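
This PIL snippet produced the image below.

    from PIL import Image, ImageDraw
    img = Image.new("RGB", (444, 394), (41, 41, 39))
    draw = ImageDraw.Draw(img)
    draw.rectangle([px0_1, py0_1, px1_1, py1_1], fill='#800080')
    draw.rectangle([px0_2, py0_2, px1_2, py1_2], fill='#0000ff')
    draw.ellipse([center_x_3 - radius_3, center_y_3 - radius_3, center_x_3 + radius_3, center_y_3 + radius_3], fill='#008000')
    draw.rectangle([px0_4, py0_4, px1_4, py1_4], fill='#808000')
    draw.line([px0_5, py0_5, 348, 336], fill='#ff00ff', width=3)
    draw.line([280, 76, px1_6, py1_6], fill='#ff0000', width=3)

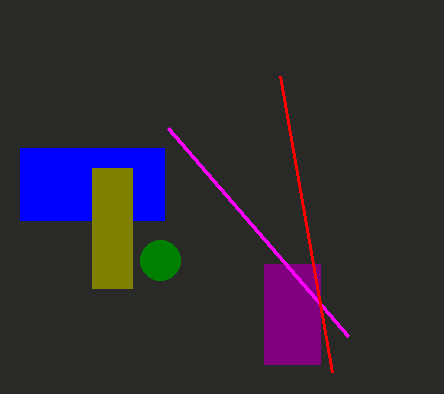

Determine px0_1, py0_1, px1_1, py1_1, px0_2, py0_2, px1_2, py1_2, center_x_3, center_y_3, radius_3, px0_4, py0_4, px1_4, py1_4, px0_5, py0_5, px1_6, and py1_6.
px0_1 = 264
py0_1 = 264
px1_1 = 320
py1_1 = 364
px0_2 = 20
py0_2 = 148
px1_2 = 164
py1_2 = 220
center_x_3 = 160
center_y_3 = 260
radius_3 = 20
px0_4 = 92
py0_4 = 168
px1_4 = 132
py1_4 = 288
px0_5 = 168
py0_5 = 128
px1_6 = 332
py1_6 = 372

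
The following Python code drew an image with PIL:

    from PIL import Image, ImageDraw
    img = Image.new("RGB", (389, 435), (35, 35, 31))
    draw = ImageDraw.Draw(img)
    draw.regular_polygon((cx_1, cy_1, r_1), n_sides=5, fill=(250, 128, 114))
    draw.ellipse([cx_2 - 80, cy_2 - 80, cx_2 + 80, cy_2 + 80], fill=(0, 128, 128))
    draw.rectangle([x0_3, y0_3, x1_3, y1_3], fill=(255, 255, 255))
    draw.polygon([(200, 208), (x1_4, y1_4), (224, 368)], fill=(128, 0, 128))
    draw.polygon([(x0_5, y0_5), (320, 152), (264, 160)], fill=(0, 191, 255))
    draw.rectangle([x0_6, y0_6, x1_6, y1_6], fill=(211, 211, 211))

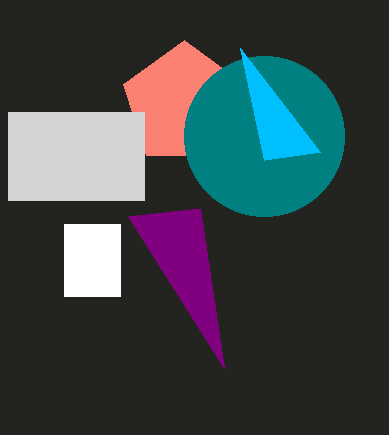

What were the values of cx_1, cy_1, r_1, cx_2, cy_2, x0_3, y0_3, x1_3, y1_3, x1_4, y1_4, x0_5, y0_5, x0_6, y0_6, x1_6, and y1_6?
cx_1 = 184
cy_1 = 104
r_1 = 64
cx_2 = 264
cy_2 = 136
x0_3 = 64
y0_3 = 224
x1_3 = 120
y1_3 = 296
x1_4 = 128
y1_4 = 216
x0_5 = 240
y0_5 = 48
x0_6 = 8
y0_6 = 112
x1_6 = 144
y1_6 = 200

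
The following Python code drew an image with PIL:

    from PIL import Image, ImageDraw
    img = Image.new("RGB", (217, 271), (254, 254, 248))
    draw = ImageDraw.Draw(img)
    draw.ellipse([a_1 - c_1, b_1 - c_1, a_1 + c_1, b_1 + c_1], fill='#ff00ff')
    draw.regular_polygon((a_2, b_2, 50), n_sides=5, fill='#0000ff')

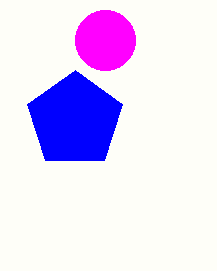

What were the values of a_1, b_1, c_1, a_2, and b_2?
a_1 = 105, b_1 = 40, c_1 = 30, a_2 = 75, b_2 = 120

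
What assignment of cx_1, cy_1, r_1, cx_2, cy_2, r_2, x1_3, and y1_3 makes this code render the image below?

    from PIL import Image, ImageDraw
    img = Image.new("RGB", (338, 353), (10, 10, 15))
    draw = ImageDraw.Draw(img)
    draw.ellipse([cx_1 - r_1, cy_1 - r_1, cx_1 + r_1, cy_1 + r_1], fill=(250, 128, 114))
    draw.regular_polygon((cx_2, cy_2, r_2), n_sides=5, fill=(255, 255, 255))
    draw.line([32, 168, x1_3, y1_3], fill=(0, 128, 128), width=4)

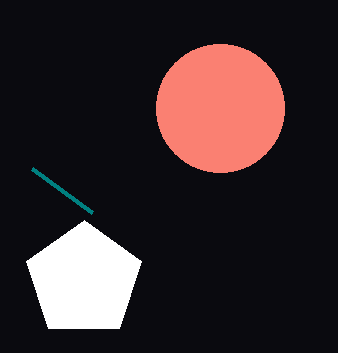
cx_1 = 220, cy_1 = 108, r_1 = 64, cx_2 = 84, cy_2 = 280, r_2 = 60, x1_3 = 92, y1_3 = 212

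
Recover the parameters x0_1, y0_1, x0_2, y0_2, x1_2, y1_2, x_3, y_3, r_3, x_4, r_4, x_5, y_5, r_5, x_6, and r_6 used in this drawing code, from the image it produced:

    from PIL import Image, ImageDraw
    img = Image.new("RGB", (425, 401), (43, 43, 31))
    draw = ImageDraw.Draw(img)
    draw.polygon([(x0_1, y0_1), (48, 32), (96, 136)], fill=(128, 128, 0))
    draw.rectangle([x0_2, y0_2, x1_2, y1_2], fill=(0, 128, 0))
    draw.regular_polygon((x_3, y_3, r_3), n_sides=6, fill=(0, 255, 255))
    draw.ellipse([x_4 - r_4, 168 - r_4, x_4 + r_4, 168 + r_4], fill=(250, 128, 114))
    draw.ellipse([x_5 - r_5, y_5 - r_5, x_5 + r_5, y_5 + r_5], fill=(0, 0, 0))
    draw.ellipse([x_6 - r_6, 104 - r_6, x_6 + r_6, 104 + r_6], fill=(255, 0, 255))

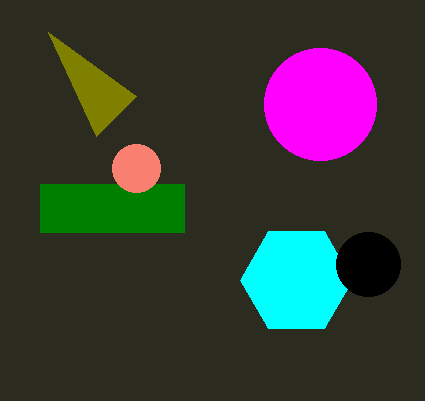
x0_1 = 136; y0_1 = 96; x0_2 = 40; y0_2 = 184; x1_2 = 184; y1_2 = 232; x_3 = 296; y_3 = 280; r_3 = 56; x_4 = 136; r_4 = 24; x_5 = 368; y_5 = 264; r_5 = 32; x_6 = 320; r_6 = 56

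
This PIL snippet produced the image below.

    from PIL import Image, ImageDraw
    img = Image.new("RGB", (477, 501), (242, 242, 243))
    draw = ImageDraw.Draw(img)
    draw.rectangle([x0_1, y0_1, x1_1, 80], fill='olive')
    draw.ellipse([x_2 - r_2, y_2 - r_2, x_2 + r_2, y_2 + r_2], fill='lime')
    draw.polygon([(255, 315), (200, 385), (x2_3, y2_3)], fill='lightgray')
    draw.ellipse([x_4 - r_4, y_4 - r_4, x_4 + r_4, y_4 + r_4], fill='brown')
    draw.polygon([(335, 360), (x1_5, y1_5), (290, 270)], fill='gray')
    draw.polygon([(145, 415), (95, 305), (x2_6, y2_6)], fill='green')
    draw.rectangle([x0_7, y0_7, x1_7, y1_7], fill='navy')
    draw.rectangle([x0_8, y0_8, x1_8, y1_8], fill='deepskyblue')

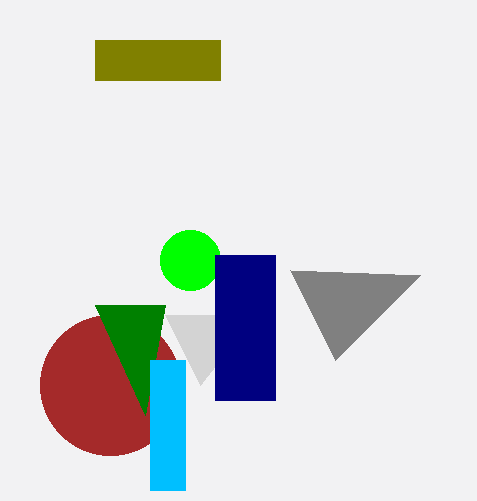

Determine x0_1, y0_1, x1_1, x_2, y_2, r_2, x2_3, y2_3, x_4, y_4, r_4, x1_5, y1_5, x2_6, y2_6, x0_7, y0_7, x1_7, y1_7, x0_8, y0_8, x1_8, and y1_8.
x0_1 = 95; y0_1 = 40; x1_1 = 220; x_2 = 190; y_2 = 260; r_2 = 30; x2_3 = 165; y2_3 = 315; x_4 = 110; y_4 = 385; r_4 = 70; x1_5 = 420; y1_5 = 275; x2_6 = 165; y2_6 = 305; x0_7 = 215; y0_7 = 255; x1_7 = 275; y1_7 = 400; x0_8 = 150; y0_8 = 360; x1_8 = 185; y1_8 = 490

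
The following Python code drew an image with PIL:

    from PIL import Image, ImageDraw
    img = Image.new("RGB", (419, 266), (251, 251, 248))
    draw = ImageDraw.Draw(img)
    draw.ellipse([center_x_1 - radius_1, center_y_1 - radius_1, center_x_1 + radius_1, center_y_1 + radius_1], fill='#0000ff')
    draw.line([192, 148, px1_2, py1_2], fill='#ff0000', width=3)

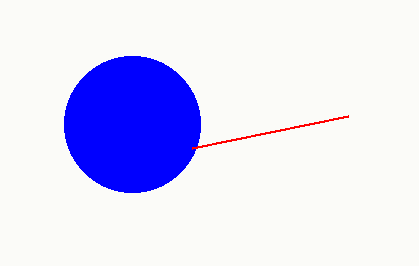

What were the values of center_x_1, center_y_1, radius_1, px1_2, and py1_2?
center_x_1 = 132
center_y_1 = 124
radius_1 = 68
px1_2 = 348
py1_2 = 116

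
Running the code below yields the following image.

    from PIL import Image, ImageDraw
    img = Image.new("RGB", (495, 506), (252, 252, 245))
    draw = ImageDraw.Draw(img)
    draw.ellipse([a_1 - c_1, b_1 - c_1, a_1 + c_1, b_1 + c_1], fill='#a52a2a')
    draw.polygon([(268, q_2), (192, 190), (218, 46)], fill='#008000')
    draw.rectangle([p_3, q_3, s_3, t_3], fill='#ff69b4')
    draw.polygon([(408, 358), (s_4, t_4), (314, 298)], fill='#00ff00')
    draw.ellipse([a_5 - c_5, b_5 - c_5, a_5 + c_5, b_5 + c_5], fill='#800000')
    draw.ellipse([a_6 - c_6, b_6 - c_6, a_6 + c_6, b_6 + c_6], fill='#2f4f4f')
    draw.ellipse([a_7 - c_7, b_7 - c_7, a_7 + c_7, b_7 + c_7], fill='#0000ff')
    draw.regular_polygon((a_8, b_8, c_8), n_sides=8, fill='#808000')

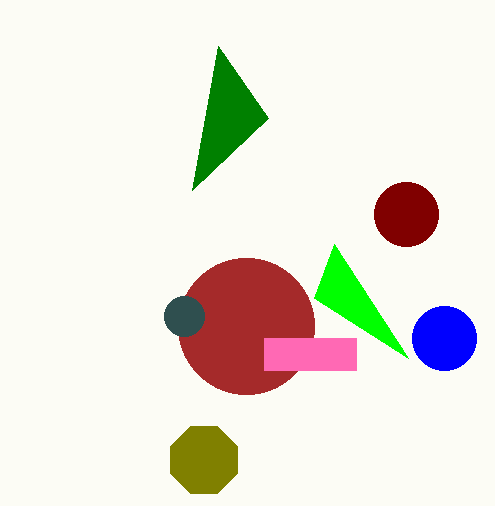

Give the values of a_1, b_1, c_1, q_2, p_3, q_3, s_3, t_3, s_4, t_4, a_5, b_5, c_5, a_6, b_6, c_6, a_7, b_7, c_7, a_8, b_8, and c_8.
a_1 = 246
b_1 = 326
c_1 = 68
q_2 = 118
p_3 = 264
q_3 = 338
s_3 = 356
t_3 = 370
s_4 = 334
t_4 = 244
a_5 = 406
b_5 = 214
c_5 = 32
a_6 = 184
b_6 = 316
c_6 = 20
a_7 = 444
b_7 = 338
c_7 = 32
a_8 = 204
b_8 = 460
c_8 = 36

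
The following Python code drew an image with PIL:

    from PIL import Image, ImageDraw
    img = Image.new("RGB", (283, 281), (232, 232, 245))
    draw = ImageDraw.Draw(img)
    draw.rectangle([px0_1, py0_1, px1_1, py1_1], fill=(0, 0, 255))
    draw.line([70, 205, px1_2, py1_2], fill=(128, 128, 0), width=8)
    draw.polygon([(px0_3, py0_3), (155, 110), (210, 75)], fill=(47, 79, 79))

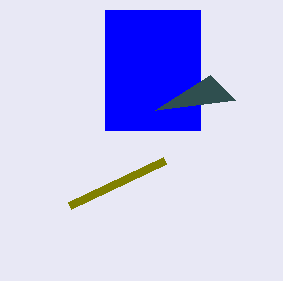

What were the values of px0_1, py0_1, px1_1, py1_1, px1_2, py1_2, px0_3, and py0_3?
px0_1 = 105; py0_1 = 10; px1_1 = 200; py1_1 = 130; px1_2 = 165; py1_2 = 160; px0_3 = 235; py0_3 = 100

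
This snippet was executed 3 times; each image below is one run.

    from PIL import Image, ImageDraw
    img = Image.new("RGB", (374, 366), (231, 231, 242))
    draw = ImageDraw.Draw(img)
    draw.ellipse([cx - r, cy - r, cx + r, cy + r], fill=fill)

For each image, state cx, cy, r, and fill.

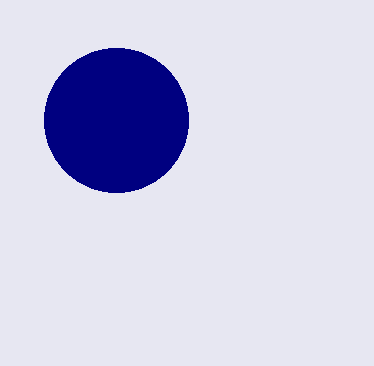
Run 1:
cx = 116; cy = 120; r = 72; fill = 'navy'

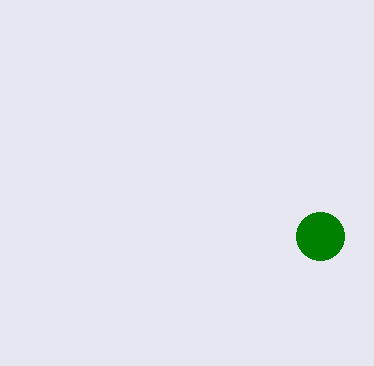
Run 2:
cx = 320; cy = 236; r = 24; fill = 'green'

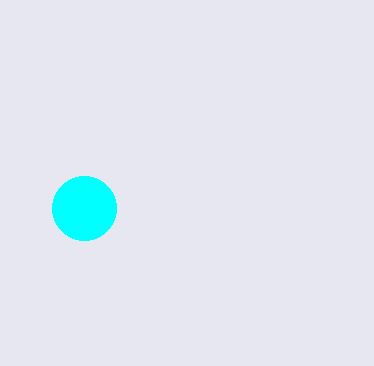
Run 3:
cx = 84; cy = 208; r = 32; fill = 'cyan'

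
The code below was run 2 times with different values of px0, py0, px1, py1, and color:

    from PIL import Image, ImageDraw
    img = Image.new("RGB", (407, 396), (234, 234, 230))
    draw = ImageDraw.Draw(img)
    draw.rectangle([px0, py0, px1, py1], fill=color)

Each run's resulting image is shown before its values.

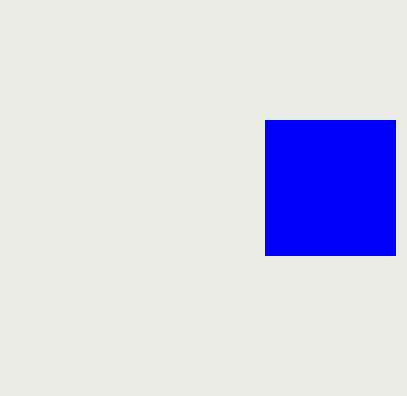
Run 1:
px0 = 265, py0 = 120, px1 = 395, py1 = 255, color = 'blue'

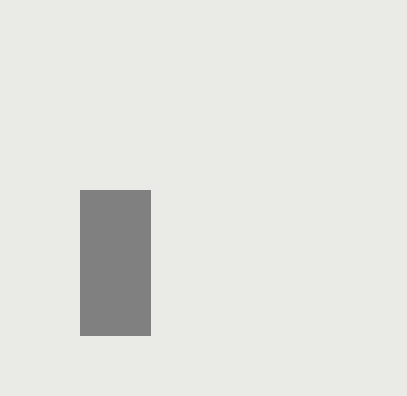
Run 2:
px0 = 80; py0 = 190; px1 = 150; py1 = 335; color = 'gray'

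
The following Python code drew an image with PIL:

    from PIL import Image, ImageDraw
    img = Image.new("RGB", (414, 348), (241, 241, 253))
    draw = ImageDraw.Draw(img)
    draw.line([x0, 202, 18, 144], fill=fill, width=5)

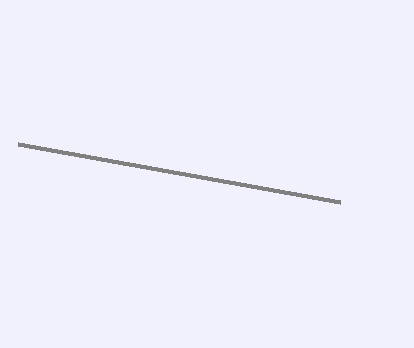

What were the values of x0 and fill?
x0 = 340; fill = 'gray'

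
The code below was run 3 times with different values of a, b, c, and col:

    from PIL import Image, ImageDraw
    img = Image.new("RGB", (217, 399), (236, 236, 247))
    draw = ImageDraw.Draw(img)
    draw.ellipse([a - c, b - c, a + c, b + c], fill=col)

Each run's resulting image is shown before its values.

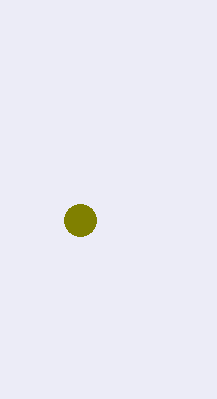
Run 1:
a = 80; b = 220; c = 16; col = 'olive'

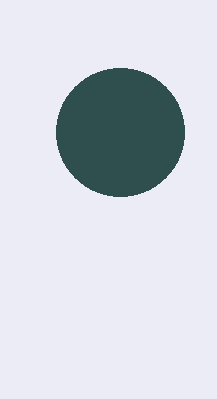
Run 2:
a = 120; b = 132; c = 64; col = 'darkslategray'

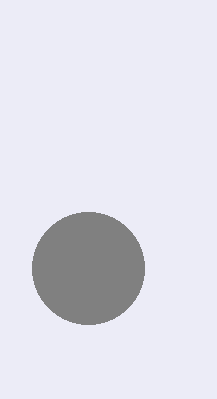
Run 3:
a = 88
b = 268
c = 56
col = 'gray'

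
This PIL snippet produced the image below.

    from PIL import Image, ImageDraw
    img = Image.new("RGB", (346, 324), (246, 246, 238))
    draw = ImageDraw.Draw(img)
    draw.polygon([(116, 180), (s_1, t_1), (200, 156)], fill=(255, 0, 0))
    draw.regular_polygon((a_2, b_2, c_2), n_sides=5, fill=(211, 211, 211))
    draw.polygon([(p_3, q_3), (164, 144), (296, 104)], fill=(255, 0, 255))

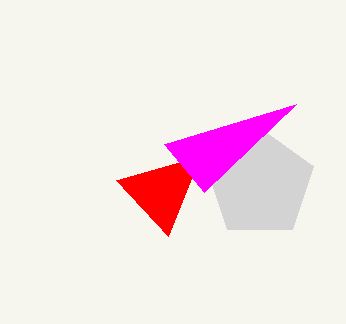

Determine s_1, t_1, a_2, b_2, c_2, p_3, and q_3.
s_1 = 168
t_1 = 236
a_2 = 260
b_2 = 184
c_2 = 56
p_3 = 204
q_3 = 192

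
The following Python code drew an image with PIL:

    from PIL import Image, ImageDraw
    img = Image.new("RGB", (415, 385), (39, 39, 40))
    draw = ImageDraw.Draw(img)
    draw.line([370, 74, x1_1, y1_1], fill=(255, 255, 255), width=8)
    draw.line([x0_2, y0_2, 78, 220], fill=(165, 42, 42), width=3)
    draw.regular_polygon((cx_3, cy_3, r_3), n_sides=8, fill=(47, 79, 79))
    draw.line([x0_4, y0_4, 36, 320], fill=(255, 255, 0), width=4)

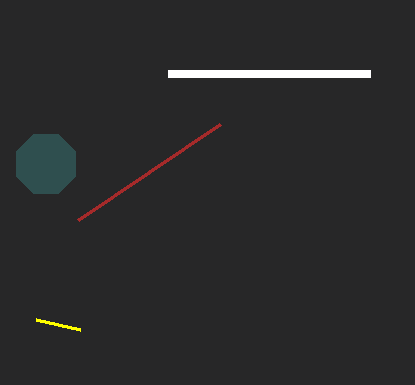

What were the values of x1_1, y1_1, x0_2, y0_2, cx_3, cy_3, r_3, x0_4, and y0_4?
x1_1 = 168; y1_1 = 74; x0_2 = 220; y0_2 = 124; cx_3 = 46; cy_3 = 164; r_3 = 32; x0_4 = 80; y0_4 = 330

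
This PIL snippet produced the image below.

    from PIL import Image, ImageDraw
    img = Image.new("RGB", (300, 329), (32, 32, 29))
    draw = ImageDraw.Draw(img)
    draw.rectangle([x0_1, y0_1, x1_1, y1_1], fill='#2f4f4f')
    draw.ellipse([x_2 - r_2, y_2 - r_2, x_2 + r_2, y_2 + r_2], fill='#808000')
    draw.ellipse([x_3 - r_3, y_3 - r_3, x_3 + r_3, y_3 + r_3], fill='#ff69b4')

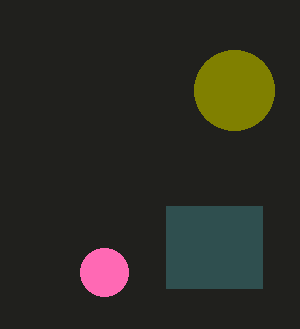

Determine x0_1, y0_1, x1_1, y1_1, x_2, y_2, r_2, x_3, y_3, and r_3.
x0_1 = 166, y0_1 = 206, x1_1 = 262, y1_1 = 288, x_2 = 234, y_2 = 90, r_2 = 40, x_3 = 104, y_3 = 272, r_3 = 24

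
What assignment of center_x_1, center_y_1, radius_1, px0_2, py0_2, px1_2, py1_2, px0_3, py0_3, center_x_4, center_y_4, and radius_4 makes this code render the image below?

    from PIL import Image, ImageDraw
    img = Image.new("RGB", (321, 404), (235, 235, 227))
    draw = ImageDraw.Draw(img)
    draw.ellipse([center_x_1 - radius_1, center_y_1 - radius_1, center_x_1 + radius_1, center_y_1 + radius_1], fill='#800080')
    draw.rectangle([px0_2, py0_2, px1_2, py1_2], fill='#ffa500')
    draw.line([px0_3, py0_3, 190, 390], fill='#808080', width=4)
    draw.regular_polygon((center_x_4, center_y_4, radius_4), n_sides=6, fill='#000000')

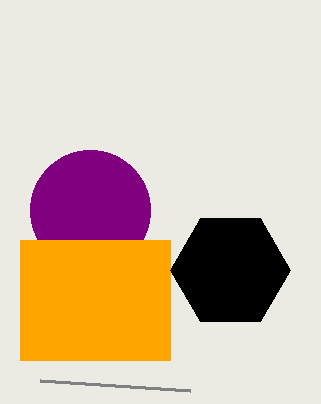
center_x_1 = 90, center_y_1 = 210, radius_1 = 60, px0_2 = 20, py0_2 = 240, px1_2 = 170, py1_2 = 360, px0_3 = 40, py0_3 = 380, center_x_4 = 230, center_y_4 = 270, radius_4 = 60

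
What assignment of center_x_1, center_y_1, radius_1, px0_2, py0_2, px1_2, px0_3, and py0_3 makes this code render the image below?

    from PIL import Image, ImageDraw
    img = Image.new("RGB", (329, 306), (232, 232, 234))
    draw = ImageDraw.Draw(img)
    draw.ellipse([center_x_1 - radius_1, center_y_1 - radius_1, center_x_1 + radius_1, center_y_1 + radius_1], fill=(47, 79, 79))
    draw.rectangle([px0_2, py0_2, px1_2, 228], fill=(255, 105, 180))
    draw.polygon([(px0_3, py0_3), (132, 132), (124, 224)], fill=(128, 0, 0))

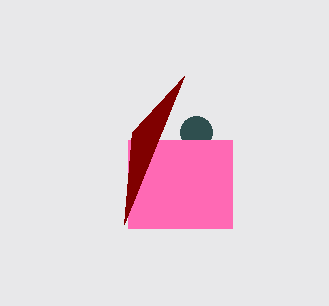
center_x_1 = 196, center_y_1 = 132, radius_1 = 16, px0_2 = 128, py0_2 = 140, px1_2 = 232, px0_3 = 184, py0_3 = 76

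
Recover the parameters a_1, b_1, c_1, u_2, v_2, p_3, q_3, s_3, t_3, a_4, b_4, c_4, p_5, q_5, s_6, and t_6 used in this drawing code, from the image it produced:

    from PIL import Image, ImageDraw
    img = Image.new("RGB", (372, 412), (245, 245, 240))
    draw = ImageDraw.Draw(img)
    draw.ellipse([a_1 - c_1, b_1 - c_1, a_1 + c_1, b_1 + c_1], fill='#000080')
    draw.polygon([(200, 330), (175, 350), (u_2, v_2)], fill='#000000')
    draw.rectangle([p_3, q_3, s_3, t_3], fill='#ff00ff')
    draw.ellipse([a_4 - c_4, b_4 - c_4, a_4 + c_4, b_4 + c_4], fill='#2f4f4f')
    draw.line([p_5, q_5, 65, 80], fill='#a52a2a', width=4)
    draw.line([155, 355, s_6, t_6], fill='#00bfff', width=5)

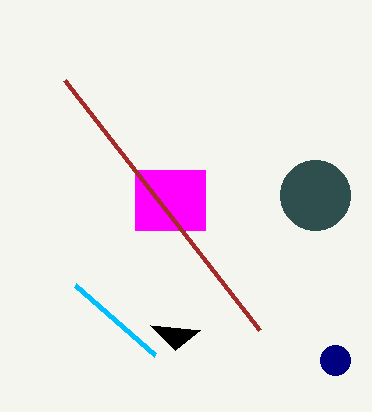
a_1 = 335, b_1 = 360, c_1 = 15, u_2 = 150, v_2 = 325, p_3 = 135, q_3 = 170, s_3 = 205, t_3 = 230, a_4 = 315, b_4 = 195, c_4 = 35, p_5 = 260, q_5 = 330, s_6 = 75, t_6 = 285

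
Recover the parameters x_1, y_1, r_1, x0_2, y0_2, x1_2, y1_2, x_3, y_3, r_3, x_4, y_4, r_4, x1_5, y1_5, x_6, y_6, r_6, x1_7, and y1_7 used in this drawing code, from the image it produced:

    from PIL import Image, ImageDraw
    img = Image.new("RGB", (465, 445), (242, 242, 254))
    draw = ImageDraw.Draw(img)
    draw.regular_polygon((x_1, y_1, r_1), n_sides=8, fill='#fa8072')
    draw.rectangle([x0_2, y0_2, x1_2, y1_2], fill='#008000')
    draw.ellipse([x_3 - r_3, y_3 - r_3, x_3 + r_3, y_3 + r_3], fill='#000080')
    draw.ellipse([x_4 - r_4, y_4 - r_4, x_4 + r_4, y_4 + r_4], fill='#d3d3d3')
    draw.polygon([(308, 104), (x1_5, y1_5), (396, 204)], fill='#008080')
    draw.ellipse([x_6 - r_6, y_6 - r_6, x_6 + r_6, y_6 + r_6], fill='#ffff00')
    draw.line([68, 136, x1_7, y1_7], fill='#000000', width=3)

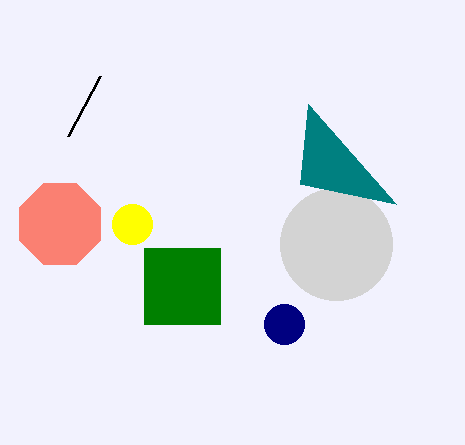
x_1 = 60; y_1 = 224; r_1 = 44; x0_2 = 144; y0_2 = 248; x1_2 = 220; y1_2 = 324; x_3 = 284; y_3 = 324; r_3 = 20; x_4 = 336; y_4 = 244; r_4 = 56; x1_5 = 300; y1_5 = 184; x_6 = 132; y_6 = 224; r_6 = 20; x1_7 = 100; y1_7 = 76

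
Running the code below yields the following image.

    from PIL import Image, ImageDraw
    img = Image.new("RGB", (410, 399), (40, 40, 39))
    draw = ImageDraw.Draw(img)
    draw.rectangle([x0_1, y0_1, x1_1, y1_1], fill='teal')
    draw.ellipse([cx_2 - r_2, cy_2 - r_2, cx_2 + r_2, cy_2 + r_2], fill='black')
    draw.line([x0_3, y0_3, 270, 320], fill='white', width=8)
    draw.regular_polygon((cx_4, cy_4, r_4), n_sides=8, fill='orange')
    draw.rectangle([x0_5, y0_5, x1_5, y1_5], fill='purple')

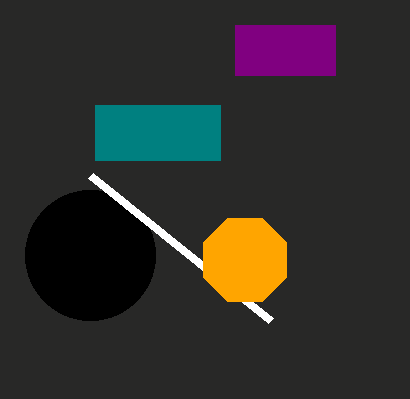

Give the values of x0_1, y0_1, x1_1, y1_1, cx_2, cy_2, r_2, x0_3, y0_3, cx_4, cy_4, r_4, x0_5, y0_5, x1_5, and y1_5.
x0_1 = 95; y0_1 = 105; x1_1 = 220; y1_1 = 160; cx_2 = 90; cy_2 = 255; r_2 = 65; x0_3 = 90; y0_3 = 175; cx_4 = 245; cy_4 = 260; r_4 = 45; x0_5 = 235; y0_5 = 25; x1_5 = 335; y1_5 = 75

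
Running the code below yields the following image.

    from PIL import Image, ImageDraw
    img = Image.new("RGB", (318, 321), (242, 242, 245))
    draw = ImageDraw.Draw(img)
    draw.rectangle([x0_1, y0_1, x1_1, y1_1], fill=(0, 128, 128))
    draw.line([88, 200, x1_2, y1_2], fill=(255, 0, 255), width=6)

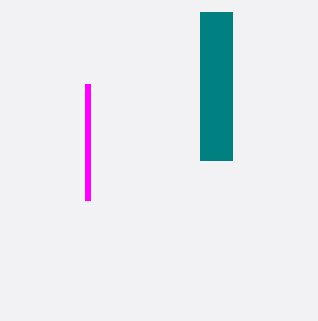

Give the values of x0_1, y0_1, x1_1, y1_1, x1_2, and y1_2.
x0_1 = 200; y0_1 = 12; x1_1 = 232; y1_1 = 160; x1_2 = 88; y1_2 = 84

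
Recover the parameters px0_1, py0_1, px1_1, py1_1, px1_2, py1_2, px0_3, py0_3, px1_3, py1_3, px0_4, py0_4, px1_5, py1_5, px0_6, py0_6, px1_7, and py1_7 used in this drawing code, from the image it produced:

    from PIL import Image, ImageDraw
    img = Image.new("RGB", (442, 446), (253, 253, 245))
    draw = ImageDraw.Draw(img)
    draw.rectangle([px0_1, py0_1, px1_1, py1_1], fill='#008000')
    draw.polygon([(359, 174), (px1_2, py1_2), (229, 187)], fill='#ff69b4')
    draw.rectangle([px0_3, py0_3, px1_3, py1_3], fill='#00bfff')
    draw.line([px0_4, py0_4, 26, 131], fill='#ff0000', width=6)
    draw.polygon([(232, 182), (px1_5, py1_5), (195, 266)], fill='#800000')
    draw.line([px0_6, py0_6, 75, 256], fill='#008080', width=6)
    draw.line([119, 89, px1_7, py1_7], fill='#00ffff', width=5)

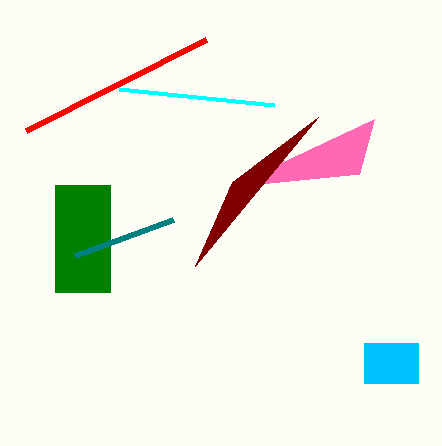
px0_1 = 55
py0_1 = 185
px1_1 = 110
py1_1 = 292
px1_2 = 374
py1_2 = 119
px0_3 = 364
py0_3 = 343
px1_3 = 418
py1_3 = 383
px0_4 = 206
py0_4 = 40
px1_5 = 318
py1_5 = 117
px0_6 = 173
py0_6 = 220
px1_7 = 274
py1_7 = 105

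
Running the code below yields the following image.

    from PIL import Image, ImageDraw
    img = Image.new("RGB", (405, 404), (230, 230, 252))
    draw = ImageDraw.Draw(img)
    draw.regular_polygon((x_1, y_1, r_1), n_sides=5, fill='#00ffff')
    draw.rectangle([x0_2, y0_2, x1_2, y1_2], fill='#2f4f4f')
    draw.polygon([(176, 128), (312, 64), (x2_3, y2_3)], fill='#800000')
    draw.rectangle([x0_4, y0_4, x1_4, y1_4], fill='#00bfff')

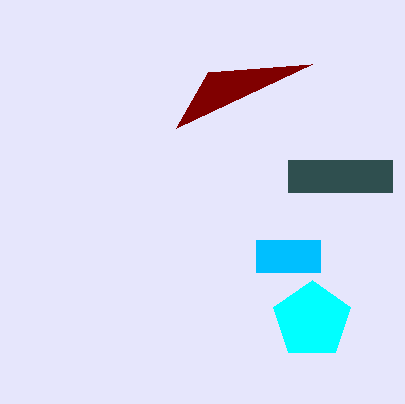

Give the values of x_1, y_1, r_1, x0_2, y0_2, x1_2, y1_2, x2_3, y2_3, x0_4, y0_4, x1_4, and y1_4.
x_1 = 312
y_1 = 320
r_1 = 40
x0_2 = 288
y0_2 = 160
x1_2 = 392
y1_2 = 192
x2_3 = 208
y2_3 = 72
x0_4 = 256
y0_4 = 240
x1_4 = 320
y1_4 = 272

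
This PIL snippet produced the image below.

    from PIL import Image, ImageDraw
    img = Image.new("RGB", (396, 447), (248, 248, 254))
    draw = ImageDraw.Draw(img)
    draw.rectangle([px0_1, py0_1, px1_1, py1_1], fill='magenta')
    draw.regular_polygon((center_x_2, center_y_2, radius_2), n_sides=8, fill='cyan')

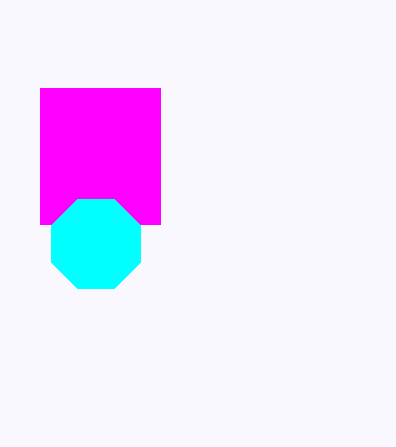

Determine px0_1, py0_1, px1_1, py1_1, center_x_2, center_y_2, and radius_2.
px0_1 = 40, py0_1 = 88, px1_1 = 160, py1_1 = 224, center_x_2 = 96, center_y_2 = 244, radius_2 = 48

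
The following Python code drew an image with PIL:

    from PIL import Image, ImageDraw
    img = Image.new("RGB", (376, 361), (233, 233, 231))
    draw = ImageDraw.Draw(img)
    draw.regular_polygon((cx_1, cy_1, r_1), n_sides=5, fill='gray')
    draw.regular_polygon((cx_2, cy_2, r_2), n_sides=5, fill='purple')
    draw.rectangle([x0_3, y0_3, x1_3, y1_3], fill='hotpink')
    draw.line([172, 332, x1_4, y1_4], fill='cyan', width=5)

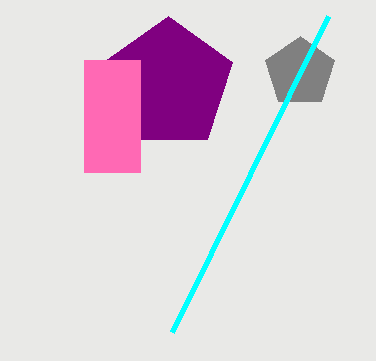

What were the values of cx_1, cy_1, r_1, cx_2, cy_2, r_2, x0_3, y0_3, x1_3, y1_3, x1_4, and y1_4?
cx_1 = 300, cy_1 = 72, r_1 = 36, cx_2 = 168, cy_2 = 84, r_2 = 68, x0_3 = 84, y0_3 = 60, x1_3 = 140, y1_3 = 172, x1_4 = 328, y1_4 = 16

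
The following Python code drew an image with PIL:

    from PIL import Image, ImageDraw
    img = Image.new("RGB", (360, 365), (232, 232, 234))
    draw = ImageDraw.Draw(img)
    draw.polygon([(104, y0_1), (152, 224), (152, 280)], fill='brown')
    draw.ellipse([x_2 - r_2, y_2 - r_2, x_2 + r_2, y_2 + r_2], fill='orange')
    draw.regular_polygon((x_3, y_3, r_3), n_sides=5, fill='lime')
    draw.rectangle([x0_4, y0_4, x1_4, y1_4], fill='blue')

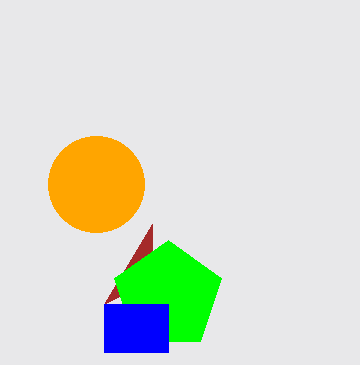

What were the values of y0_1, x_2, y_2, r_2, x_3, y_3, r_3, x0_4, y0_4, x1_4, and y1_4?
y0_1 = 304, x_2 = 96, y_2 = 184, r_2 = 48, x_3 = 168, y_3 = 296, r_3 = 56, x0_4 = 104, y0_4 = 304, x1_4 = 168, y1_4 = 352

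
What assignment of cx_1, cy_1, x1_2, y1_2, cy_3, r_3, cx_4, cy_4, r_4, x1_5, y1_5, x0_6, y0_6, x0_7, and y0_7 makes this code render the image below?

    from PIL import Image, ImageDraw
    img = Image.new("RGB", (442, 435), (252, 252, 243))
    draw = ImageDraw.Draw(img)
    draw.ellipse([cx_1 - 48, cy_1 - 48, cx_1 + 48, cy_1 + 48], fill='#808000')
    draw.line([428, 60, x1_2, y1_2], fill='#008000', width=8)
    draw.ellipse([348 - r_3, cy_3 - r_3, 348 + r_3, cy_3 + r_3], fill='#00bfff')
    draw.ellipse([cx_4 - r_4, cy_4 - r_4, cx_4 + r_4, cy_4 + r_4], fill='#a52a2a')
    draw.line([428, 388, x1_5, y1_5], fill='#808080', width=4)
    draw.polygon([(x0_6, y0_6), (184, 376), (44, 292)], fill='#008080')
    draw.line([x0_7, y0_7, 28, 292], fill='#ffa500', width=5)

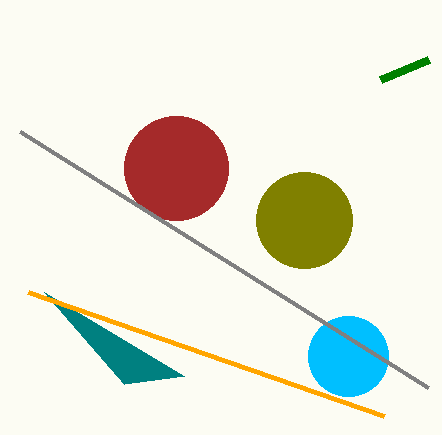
cx_1 = 304; cy_1 = 220; x1_2 = 380; y1_2 = 80; cy_3 = 356; r_3 = 40; cx_4 = 176; cy_4 = 168; r_4 = 52; x1_5 = 20; y1_5 = 132; x0_6 = 124; y0_6 = 384; x0_7 = 384; y0_7 = 416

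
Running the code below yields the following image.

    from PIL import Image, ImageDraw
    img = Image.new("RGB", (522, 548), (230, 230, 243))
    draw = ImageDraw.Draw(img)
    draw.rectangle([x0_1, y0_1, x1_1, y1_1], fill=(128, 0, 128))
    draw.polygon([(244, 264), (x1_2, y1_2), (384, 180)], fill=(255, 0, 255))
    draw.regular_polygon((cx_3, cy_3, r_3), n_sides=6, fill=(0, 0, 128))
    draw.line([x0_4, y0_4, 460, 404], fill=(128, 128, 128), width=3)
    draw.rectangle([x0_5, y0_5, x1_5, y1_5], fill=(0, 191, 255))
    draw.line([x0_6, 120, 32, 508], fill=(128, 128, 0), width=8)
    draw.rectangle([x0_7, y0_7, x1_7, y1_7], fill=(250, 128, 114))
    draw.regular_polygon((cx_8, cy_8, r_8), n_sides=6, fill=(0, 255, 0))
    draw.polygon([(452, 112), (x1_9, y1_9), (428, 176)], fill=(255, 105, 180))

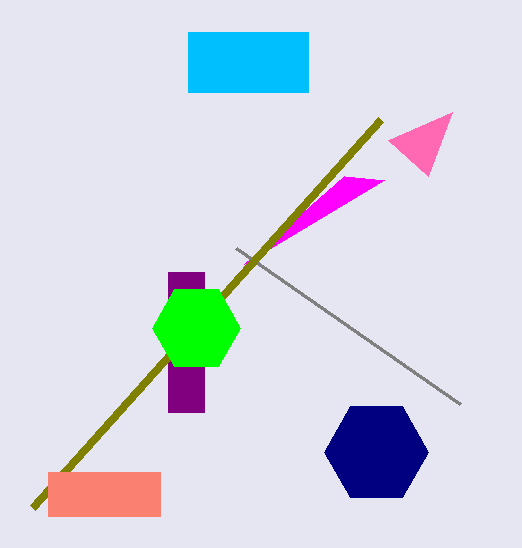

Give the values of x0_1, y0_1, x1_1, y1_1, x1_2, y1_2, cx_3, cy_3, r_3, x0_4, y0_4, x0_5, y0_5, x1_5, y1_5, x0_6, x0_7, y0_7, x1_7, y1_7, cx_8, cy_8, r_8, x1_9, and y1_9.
x0_1 = 168, y0_1 = 272, x1_1 = 204, y1_1 = 412, x1_2 = 344, y1_2 = 176, cx_3 = 376, cy_3 = 452, r_3 = 52, x0_4 = 236, y0_4 = 248, x0_5 = 188, y0_5 = 32, x1_5 = 308, y1_5 = 92, x0_6 = 380, x0_7 = 48, y0_7 = 472, x1_7 = 160, y1_7 = 516, cx_8 = 196, cy_8 = 328, r_8 = 44, x1_9 = 388, y1_9 = 140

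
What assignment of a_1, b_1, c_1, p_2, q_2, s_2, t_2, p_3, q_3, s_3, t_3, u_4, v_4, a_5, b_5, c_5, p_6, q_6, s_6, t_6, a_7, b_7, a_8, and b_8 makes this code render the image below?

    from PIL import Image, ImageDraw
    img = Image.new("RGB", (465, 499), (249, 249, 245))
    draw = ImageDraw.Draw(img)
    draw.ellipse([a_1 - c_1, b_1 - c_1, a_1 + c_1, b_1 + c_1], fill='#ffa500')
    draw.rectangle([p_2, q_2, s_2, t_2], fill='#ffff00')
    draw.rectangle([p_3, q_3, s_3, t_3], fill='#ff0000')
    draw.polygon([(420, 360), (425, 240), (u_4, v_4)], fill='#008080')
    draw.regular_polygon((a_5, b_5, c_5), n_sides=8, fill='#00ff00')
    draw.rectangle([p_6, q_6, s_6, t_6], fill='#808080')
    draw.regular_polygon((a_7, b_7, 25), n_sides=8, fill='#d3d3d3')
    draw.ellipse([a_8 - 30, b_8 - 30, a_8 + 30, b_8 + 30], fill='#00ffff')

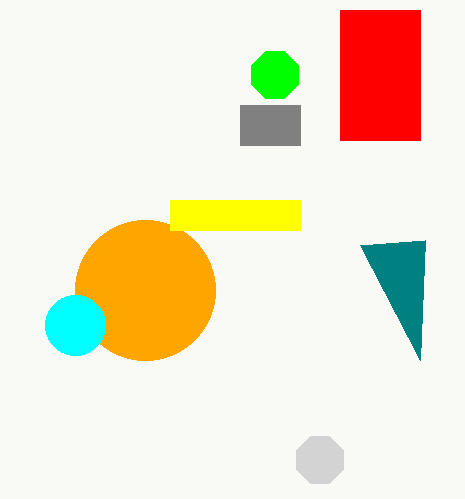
a_1 = 145, b_1 = 290, c_1 = 70, p_2 = 170, q_2 = 200, s_2 = 300, t_2 = 230, p_3 = 340, q_3 = 10, s_3 = 420, t_3 = 140, u_4 = 360, v_4 = 245, a_5 = 275, b_5 = 75, c_5 = 25, p_6 = 240, q_6 = 105, s_6 = 300, t_6 = 145, a_7 = 320, b_7 = 460, a_8 = 75, b_8 = 325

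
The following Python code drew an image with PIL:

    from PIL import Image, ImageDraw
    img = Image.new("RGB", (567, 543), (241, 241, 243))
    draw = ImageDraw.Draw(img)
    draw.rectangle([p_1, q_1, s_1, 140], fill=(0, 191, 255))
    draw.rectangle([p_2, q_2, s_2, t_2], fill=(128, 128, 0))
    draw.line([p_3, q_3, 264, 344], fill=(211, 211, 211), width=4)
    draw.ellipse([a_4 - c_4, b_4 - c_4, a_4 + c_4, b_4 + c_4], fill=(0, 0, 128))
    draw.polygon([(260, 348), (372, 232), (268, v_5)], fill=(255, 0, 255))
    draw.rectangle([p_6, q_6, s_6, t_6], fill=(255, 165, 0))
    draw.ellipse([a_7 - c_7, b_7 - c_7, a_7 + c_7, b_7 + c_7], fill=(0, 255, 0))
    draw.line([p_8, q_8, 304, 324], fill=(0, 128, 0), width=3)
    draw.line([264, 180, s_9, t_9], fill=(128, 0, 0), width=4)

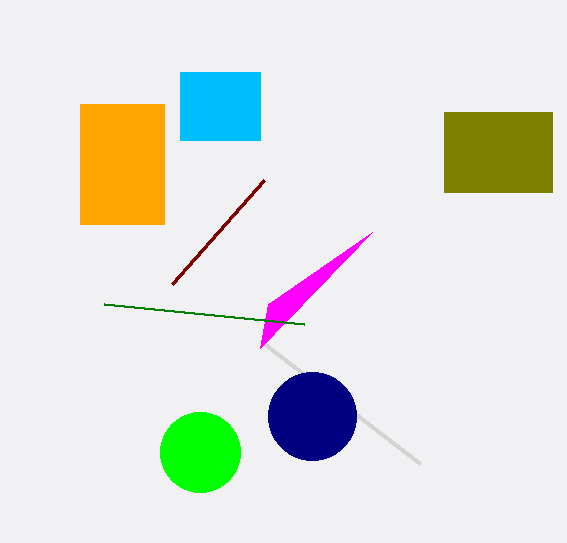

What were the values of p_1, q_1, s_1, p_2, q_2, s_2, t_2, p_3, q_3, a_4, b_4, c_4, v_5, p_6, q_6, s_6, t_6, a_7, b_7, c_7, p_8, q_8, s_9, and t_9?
p_1 = 180; q_1 = 72; s_1 = 260; p_2 = 444; q_2 = 112; s_2 = 552; t_2 = 192; p_3 = 420; q_3 = 464; a_4 = 312; b_4 = 416; c_4 = 44; v_5 = 304; p_6 = 80; q_6 = 104; s_6 = 164; t_6 = 224; a_7 = 200; b_7 = 452; c_7 = 40; p_8 = 104; q_8 = 304; s_9 = 172; t_9 = 284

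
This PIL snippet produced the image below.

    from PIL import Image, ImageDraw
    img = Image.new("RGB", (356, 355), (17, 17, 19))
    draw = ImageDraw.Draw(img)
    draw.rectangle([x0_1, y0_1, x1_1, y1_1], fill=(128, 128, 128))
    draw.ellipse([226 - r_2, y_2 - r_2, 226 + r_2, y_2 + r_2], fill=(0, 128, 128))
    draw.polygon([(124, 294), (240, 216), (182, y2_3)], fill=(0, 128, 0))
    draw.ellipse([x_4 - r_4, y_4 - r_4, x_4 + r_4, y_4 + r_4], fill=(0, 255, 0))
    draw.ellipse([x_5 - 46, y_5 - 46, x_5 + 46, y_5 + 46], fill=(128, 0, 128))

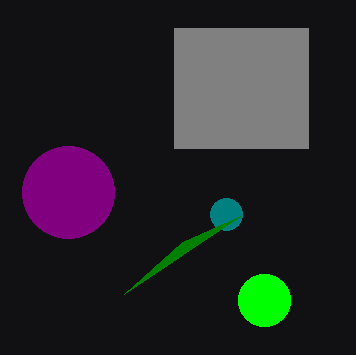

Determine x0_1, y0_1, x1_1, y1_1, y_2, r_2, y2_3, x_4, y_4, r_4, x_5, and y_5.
x0_1 = 174; y0_1 = 28; x1_1 = 308; y1_1 = 148; y_2 = 214; r_2 = 16; y2_3 = 242; x_4 = 264; y_4 = 300; r_4 = 26; x_5 = 68; y_5 = 192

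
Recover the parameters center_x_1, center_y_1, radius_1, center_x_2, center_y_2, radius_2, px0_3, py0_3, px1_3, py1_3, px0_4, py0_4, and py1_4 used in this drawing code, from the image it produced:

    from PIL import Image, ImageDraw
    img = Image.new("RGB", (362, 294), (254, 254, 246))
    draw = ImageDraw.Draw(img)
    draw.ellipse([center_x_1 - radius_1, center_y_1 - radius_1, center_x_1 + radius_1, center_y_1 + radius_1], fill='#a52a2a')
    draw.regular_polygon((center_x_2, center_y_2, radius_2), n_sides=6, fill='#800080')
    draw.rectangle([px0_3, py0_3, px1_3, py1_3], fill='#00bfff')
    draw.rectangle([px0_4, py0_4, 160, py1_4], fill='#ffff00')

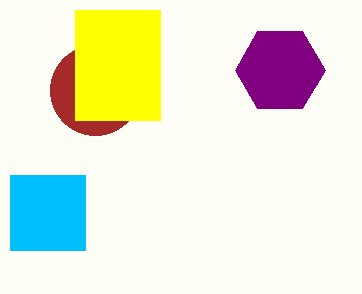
center_x_1 = 95, center_y_1 = 90, radius_1 = 45, center_x_2 = 280, center_y_2 = 70, radius_2 = 45, px0_3 = 10, py0_3 = 175, px1_3 = 85, py1_3 = 250, px0_4 = 75, py0_4 = 10, py1_4 = 120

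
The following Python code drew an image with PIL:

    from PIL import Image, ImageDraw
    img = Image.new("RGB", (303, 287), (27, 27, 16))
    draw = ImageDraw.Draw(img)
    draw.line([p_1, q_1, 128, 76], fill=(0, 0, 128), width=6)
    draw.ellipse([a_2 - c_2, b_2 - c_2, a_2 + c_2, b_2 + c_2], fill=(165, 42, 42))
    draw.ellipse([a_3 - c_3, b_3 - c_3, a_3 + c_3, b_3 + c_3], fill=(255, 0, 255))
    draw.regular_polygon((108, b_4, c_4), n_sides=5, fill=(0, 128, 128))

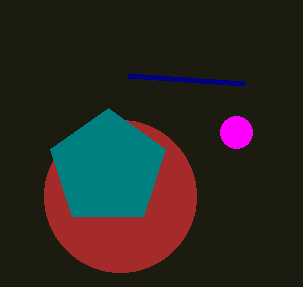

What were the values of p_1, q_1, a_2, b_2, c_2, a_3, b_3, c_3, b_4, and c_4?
p_1 = 244
q_1 = 84
a_2 = 120
b_2 = 196
c_2 = 76
a_3 = 236
b_3 = 132
c_3 = 16
b_4 = 168
c_4 = 60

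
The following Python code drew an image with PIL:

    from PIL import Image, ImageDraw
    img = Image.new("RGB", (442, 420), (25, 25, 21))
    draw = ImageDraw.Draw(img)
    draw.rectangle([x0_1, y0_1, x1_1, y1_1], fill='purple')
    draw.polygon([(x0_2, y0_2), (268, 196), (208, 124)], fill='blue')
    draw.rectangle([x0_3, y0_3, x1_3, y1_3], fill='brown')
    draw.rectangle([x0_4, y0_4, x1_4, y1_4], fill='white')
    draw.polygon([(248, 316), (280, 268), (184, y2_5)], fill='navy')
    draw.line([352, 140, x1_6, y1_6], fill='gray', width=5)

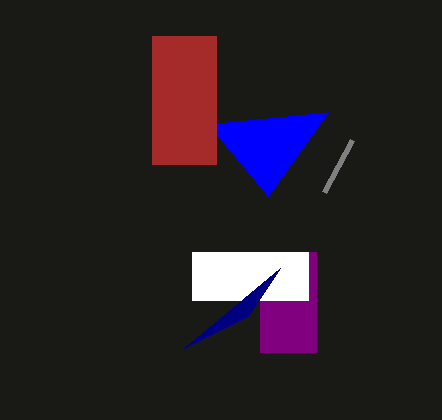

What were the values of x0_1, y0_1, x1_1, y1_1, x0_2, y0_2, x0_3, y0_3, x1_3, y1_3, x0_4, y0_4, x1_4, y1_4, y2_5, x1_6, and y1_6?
x0_1 = 260
y0_1 = 252
x1_1 = 316
y1_1 = 352
x0_2 = 328
y0_2 = 112
x0_3 = 152
y0_3 = 36
x1_3 = 216
y1_3 = 164
x0_4 = 192
y0_4 = 252
x1_4 = 308
y1_4 = 300
y2_5 = 348
x1_6 = 324
y1_6 = 192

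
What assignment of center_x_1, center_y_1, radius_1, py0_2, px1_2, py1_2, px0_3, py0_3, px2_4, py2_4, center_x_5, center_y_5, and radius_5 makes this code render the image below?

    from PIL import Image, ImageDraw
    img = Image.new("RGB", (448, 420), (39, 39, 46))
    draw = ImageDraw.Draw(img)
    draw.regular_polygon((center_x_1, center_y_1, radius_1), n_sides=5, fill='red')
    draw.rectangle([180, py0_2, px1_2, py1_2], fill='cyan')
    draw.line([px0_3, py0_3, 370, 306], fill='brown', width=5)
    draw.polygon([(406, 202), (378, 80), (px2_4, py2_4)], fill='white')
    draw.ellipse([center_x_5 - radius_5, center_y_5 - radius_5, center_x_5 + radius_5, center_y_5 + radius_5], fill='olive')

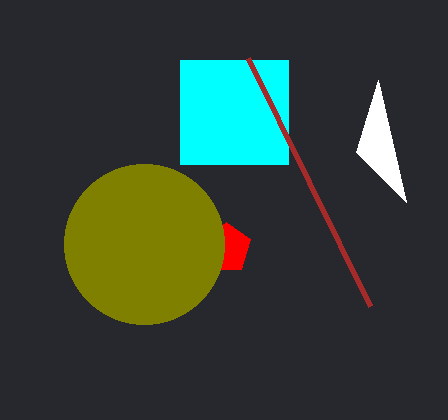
center_x_1 = 226
center_y_1 = 248
radius_1 = 26
py0_2 = 60
px1_2 = 288
py1_2 = 164
px0_3 = 248
py0_3 = 58
px2_4 = 356
py2_4 = 152
center_x_5 = 144
center_y_5 = 244
radius_5 = 80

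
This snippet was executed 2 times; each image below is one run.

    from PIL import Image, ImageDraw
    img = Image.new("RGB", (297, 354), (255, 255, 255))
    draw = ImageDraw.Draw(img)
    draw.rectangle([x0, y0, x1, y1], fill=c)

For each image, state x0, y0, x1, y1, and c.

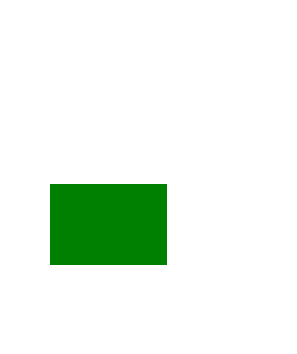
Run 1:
x0 = 50; y0 = 184; x1 = 166; y1 = 264; c = 'green'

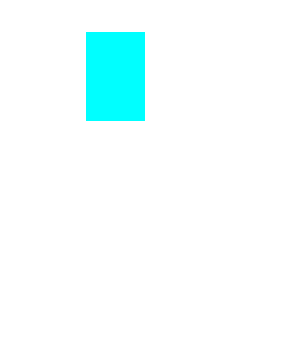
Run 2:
x0 = 86, y0 = 32, x1 = 144, y1 = 120, c = 'cyan'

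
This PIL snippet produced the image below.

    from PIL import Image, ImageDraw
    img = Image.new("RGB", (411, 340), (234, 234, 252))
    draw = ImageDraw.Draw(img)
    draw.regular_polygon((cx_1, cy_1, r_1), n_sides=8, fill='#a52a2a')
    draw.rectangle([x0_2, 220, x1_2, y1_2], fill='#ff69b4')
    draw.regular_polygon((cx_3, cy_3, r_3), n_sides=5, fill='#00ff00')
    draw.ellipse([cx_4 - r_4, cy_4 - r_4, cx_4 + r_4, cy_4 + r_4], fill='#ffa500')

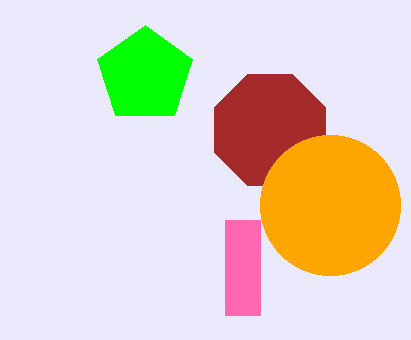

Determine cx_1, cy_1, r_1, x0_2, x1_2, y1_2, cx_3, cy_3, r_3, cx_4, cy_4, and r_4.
cx_1 = 270
cy_1 = 130
r_1 = 60
x0_2 = 225
x1_2 = 260
y1_2 = 315
cx_3 = 145
cy_3 = 75
r_3 = 50
cx_4 = 330
cy_4 = 205
r_4 = 70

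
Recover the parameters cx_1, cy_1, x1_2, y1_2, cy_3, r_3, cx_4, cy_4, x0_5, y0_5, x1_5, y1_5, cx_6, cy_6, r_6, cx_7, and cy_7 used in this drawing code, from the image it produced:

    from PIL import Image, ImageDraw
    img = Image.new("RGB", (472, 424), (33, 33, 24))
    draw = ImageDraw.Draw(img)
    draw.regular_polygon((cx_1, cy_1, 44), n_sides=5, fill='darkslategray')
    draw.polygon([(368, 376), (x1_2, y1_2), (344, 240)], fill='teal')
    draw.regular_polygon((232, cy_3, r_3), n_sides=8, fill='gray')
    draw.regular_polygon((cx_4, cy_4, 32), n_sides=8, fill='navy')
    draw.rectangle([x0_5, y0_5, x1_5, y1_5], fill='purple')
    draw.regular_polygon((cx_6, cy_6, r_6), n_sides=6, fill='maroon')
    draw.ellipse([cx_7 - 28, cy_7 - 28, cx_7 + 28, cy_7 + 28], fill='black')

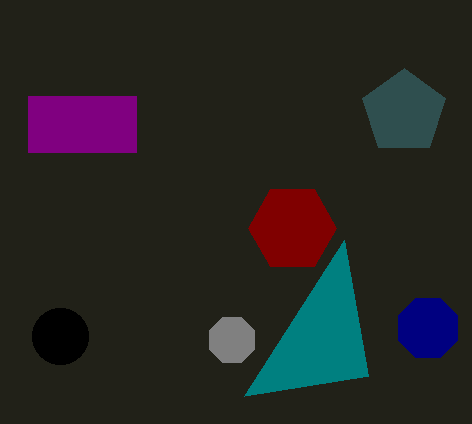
cx_1 = 404
cy_1 = 112
x1_2 = 244
y1_2 = 396
cy_3 = 340
r_3 = 24
cx_4 = 428
cy_4 = 328
x0_5 = 28
y0_5 = 96
x1_5 = 136
y1_5 = 152
cx_6 = 292
cy_6 = 228
r_6 = 44
cx_7 = 60
cy_7 = 336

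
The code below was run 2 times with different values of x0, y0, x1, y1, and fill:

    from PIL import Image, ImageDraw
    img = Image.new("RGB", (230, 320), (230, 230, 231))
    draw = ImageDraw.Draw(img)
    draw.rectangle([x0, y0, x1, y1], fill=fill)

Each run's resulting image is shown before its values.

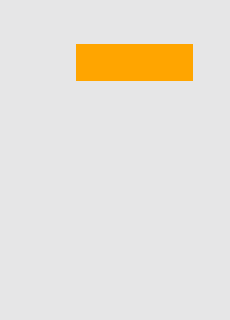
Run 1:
x0 = 76, y0 = 44, x1 = 192, y1 = 80, fill = 'orange'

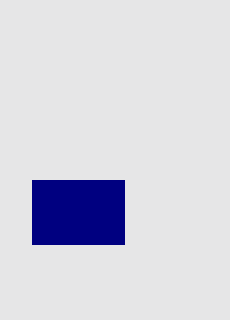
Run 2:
x0 = 32, y0 = 180, x1 = 124, y1 = 244, fill = 'navy'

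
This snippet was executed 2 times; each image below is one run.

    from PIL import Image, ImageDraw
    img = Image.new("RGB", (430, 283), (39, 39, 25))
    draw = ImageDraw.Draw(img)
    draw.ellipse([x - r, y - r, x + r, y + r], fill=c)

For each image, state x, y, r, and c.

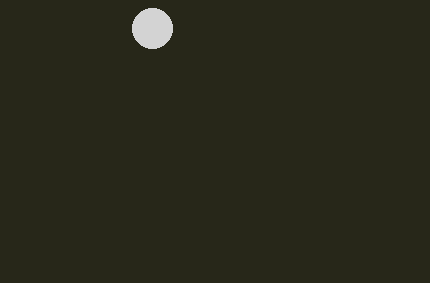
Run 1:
x = 152, y = 28, r = 20, c = 'lightgray'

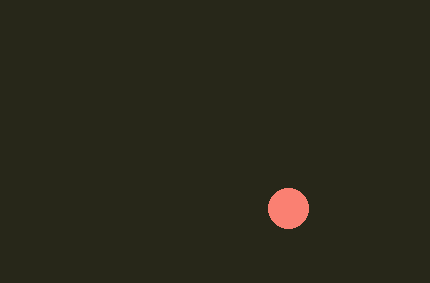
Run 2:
x = 288; y = 208; r = 20; c = 'salmon'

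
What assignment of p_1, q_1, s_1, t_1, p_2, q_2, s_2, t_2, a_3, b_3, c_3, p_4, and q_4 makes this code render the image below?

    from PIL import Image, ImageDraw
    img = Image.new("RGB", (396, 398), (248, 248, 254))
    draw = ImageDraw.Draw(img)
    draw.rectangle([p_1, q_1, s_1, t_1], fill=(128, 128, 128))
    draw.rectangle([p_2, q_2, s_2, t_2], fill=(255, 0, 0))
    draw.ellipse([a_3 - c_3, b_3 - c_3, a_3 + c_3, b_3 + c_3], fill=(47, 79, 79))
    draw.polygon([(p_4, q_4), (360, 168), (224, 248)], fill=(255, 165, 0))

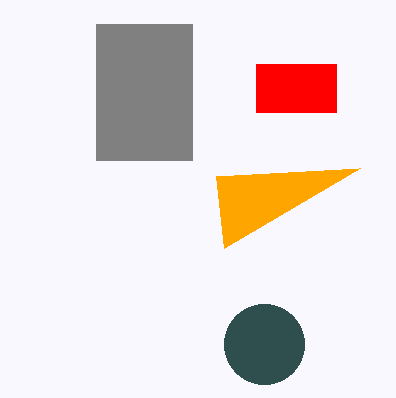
p_1 = 96, q_1 = 24, s_1 = 192, t_1 = 160, p_2 = 256, q_2 = 64, s_2 = 336, t_2 = 112, a_3 = 264, b_3 = 344, c_3 = 40, p_4 = 216, q_4 = 176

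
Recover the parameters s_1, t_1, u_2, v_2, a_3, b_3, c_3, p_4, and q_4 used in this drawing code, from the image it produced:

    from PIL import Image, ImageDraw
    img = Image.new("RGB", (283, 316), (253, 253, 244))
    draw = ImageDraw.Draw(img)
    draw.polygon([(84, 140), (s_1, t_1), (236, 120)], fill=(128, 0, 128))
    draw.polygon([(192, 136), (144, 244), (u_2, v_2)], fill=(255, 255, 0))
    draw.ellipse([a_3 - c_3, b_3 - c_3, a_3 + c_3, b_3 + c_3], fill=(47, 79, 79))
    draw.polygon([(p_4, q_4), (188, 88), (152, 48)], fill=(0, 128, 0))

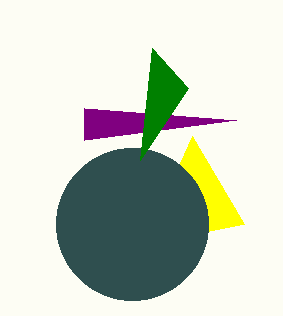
s_1 = 84, t_1 = 108, u_2 = 244, v_2 = 224, a_3 = 132, b_3 = 224, c_3 = 76, p_4 = 140, q_4 = 160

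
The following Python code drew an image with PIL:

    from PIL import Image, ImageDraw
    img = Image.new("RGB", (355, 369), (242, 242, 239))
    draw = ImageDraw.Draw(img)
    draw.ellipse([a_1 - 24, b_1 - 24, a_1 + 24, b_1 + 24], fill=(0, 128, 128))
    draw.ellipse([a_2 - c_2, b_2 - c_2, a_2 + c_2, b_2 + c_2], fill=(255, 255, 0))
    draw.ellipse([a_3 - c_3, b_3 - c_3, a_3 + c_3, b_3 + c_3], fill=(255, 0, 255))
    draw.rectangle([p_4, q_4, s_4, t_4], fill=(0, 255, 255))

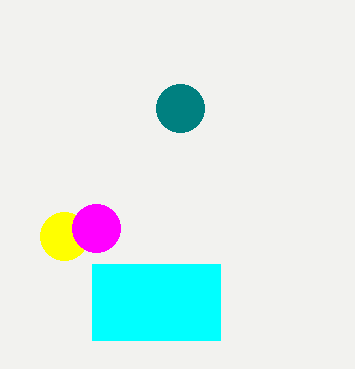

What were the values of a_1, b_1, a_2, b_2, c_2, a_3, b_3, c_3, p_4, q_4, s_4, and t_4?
a_1 = 180
b_1 = 108
a_2 = 64
b_2 = 236
c_2 = 24
a_3 = 96
b_3 = 228
c_3 = 24
p_4 = 92
q_4 = 264
s_4 = 220
t_4 = 340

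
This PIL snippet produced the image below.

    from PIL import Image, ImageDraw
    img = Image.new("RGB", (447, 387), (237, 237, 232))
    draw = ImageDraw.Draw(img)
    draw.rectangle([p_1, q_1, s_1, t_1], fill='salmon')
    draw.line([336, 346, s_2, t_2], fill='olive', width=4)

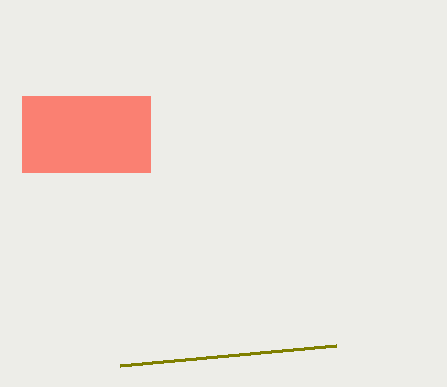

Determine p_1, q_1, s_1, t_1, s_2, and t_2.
p_1 = 22
q_1 = 96
s_1 = 150
t_1 = 172
s_2 = 120
t_2 = 366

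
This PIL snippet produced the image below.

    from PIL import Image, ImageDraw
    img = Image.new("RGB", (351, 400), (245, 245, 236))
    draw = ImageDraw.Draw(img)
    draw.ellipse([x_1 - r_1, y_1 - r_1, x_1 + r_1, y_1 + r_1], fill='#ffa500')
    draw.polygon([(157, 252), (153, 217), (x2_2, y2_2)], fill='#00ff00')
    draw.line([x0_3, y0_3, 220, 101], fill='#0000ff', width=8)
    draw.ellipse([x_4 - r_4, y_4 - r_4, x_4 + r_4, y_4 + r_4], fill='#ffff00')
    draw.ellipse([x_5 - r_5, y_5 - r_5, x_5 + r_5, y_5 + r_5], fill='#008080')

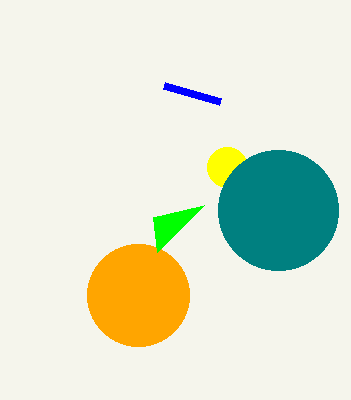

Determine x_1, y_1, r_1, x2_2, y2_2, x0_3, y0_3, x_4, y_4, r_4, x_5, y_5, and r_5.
x_1 = 138
y_1 = 295
r_1 = 51
x2_2 = 204
y2_2 = 205
x0_3 = 164
y0_3 = 85
x_4 = 227
y_4 = 167
r_4 = 20
x_5 = 278
y_5 = 210
r_5 = 60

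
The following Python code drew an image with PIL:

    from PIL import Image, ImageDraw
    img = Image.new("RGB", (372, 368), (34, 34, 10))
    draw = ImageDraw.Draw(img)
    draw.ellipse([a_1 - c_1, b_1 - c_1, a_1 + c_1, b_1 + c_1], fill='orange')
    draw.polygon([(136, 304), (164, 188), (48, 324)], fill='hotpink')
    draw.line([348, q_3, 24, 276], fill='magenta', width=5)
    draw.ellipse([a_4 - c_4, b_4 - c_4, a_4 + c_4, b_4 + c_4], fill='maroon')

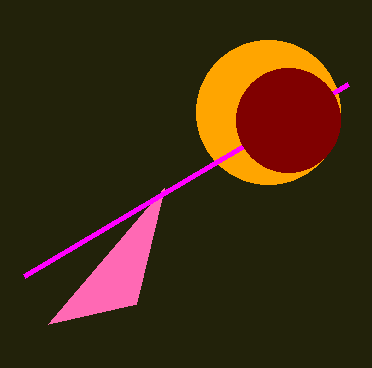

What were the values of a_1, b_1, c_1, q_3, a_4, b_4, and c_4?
a_1 = 268; b_1 = 112; c_1 = 72; q_3 = 84; a_4 = 288; b_4 = 120; c_4 = 52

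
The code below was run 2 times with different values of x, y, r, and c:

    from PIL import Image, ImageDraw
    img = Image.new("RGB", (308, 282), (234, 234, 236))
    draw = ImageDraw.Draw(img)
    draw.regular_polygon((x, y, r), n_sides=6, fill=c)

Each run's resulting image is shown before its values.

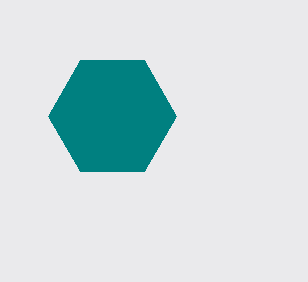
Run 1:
x = 112; y = 116; r = 64; c = 'teal'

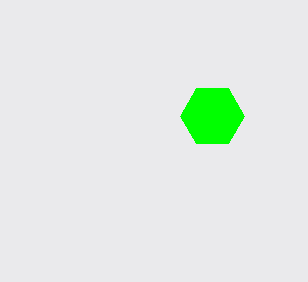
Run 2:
x = 212
y = 116
r = 32
c = 'lime'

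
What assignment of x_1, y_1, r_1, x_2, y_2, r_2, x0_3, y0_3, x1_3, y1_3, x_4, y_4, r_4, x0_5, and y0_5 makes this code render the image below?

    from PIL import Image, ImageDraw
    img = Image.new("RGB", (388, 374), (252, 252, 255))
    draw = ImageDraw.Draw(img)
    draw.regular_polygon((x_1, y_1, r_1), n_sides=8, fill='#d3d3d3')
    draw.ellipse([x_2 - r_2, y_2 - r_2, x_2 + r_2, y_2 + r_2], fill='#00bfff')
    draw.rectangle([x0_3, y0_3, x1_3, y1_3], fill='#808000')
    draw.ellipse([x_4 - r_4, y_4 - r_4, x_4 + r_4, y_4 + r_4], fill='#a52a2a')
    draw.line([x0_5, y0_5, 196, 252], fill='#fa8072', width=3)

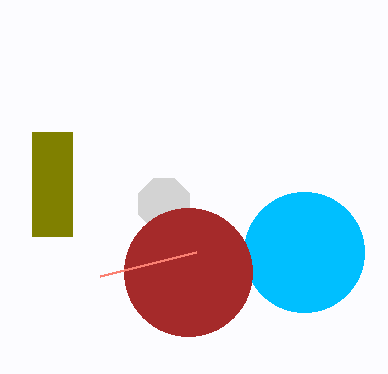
x_1 = 164, y_1 = 204, r_1 = 28, x_2 = 304, y_2 = 252, r_2 = 60, x0_3 = 32, y0_3 = 132, x1_3 = 72, y1_3 = 236, x_4 = 188, y_4 = 272, r_4 = 64, x0_5 = 100, y0_5 = 276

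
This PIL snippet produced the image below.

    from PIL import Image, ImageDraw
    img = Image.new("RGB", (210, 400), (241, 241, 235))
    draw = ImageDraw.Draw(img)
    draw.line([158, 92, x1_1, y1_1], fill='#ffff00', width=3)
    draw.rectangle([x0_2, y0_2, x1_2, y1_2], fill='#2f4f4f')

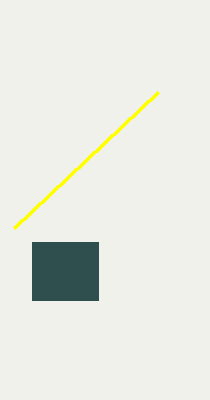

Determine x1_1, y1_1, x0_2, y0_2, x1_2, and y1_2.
x1_1 = 14; y1_1 = 228; x0_2 = 32; y0_2 = 242; x1_2 = 98; y1_2 = 300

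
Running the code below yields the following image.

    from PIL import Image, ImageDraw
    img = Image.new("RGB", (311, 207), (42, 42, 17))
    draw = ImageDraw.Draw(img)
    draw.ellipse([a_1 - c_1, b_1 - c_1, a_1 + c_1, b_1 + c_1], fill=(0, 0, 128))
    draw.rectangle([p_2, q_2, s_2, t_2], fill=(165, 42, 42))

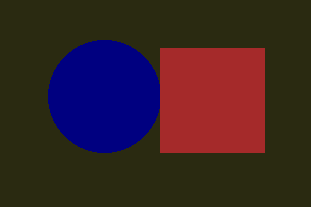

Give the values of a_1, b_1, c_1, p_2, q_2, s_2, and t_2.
a_1 = 104
b_1 = 96
c_1 = 56
p_2 = 160
q_2 = 48
s_2 = 264
t_2 = 152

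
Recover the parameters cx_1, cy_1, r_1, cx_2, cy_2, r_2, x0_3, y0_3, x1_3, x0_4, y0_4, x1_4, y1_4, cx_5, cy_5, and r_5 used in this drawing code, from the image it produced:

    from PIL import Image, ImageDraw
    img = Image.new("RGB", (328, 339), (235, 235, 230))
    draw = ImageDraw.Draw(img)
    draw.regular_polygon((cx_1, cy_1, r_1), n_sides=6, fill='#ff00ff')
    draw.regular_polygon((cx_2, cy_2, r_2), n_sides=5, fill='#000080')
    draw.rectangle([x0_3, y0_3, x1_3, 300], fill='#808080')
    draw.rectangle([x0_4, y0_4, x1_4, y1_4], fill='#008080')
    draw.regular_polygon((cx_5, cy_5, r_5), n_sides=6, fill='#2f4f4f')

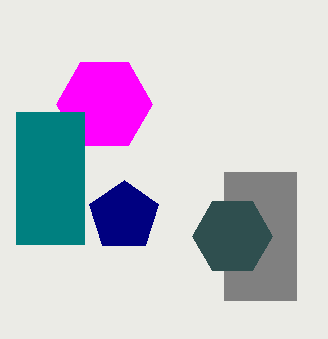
cx_1 = 104; cy_1 = 104; r_1 = 48; cx_2 = 124; cy_2 = 216; r_2 = 36; x0_3 = 224; y0_3 = 172; x1_3 = 296; x0_4 = 16; y0_4 = 112; x1_4 = 84; y1_4 = 244; cx_5 = 232; cy_5 = 236; r_5 = 40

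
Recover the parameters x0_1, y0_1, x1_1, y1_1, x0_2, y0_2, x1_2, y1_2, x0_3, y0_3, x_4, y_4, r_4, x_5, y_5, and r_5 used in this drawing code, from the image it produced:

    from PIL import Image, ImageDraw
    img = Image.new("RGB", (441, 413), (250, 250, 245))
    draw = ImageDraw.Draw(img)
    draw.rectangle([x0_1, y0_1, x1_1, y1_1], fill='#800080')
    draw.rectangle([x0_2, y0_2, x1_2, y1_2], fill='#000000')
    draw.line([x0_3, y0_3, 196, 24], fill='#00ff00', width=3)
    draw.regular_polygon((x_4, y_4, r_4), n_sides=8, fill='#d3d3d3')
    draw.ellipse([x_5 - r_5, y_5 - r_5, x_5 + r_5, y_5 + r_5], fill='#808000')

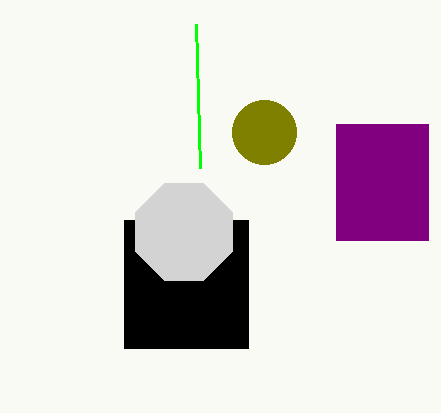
x0_1 = 336; y0_1 = 124; x1_1 = 428; y1_1 = 240; x0_2 = 124; y0_2 = 220; x1_2 = 248; y1_2 = 348; x0_3 = 200; y0_3 = 168; x_4 = 184; y_4 = 232; r_4 = 52; x_5 = 264; y_5 = 132; r_5 = 32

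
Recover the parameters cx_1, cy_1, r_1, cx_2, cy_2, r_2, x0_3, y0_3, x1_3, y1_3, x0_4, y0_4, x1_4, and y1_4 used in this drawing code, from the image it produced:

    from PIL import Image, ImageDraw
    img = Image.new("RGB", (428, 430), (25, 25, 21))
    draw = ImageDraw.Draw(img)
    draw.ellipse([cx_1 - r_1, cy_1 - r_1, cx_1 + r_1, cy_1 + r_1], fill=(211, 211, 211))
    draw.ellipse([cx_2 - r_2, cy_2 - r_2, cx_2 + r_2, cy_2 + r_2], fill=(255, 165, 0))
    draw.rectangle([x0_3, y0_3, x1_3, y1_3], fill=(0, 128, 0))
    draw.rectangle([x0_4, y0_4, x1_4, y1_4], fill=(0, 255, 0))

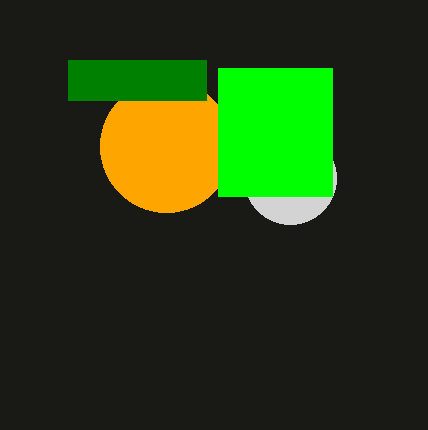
cx_1 = 290, cy_1 = 178, r_1 = 46, cx_2 = 166, cy_2 = 146, r_2 = 66, x0_3 = 68, y0_3 = 60, x1_3 = 206, y1_3 = 100, x0_4 = 218, y0_4 = 68, x1_4 = 332, y1_4 = 196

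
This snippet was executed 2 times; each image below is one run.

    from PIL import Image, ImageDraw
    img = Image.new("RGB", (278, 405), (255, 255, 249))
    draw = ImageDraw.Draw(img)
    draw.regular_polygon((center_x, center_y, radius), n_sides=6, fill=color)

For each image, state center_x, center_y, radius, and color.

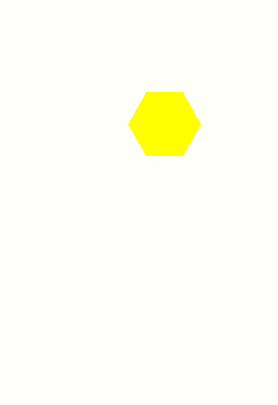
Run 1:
center_x = 164; center_y = 124; radius = 36; color = 'yellow'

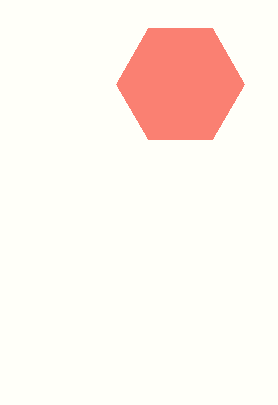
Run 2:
center_x = 180
center_y = 84
radius = 64
color = 'salmon'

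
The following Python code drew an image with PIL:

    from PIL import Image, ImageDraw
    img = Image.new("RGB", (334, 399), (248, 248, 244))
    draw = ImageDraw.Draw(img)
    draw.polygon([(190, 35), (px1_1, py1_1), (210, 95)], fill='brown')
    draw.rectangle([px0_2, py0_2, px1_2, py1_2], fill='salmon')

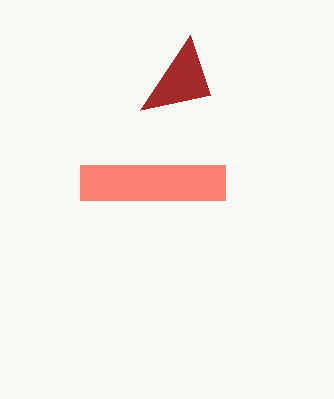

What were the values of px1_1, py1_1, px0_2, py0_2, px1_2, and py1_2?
px1_1 = 140; py1_1 = 110; px0_2 = 80; py0_2 = 165; px1_2 = 225; py1_2 = 200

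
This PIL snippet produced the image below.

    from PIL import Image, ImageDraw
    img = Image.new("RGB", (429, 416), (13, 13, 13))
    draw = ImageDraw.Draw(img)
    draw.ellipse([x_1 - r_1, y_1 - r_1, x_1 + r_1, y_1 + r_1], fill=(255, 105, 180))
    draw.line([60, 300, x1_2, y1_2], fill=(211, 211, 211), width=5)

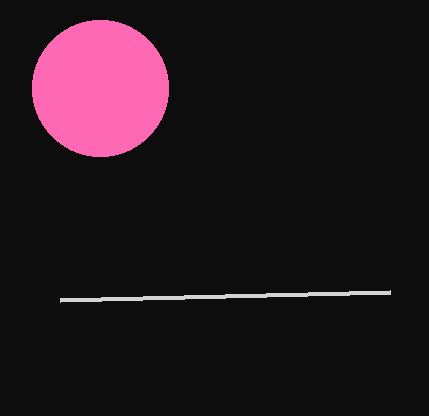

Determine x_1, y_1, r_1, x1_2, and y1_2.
x_1 = 100; y_1 = 88; r_1 = 68; x1_2 = 390; y1_2 = 292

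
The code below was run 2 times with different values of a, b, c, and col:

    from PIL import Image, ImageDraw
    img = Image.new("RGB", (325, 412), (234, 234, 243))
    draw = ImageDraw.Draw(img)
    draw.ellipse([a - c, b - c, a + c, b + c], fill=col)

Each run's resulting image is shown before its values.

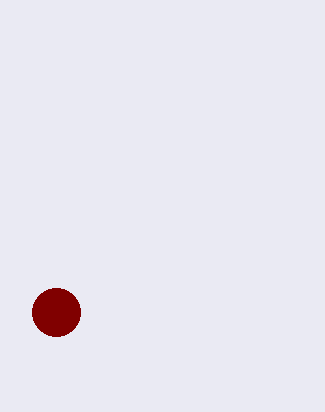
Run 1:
a = 56; b = 312; c = 24; col = 'maroon'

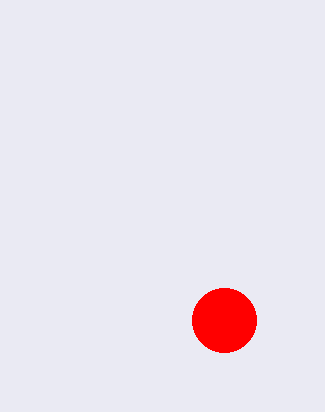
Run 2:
a = 224, b = 320, c = 32, col = 'red'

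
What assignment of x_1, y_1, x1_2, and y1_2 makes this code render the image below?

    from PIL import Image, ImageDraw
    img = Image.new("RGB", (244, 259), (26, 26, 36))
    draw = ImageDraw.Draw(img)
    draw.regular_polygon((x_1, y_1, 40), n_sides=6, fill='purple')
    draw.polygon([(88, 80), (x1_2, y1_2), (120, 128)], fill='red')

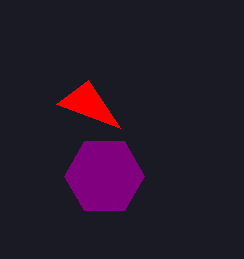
x_1 = 104, y_1 = 176, x1_2 = 56, y1_2 = 104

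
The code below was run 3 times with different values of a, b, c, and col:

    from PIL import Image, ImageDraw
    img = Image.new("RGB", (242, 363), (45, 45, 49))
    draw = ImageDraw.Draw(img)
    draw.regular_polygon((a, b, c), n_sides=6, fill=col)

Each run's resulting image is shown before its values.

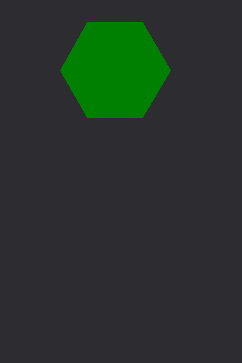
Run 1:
a = 115, b = 70, c = 55, col = 'green'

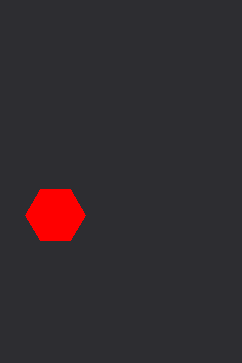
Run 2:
a = 55
b = 215
c = 30
col = 'red'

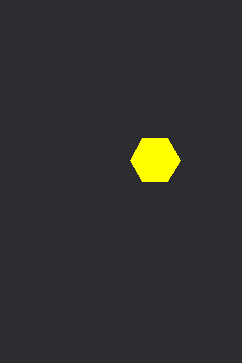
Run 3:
a = 155
b = 160
c = 25
col = 'yellow'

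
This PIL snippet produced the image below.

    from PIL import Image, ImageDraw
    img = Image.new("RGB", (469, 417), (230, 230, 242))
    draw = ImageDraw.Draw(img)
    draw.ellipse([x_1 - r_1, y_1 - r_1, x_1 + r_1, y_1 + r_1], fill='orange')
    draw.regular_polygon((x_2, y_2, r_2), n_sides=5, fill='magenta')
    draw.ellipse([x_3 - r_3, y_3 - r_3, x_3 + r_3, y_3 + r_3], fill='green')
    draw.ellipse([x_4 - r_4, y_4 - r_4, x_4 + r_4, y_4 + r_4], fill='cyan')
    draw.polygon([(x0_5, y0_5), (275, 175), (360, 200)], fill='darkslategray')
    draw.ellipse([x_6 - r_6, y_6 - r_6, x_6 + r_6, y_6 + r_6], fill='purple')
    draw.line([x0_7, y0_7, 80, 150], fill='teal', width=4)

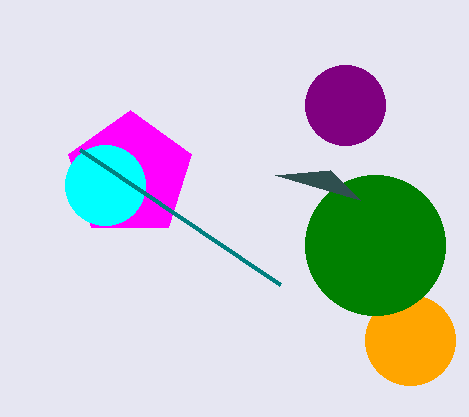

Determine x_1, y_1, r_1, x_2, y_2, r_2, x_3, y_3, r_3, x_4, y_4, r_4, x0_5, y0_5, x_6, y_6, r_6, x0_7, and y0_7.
x_1 = 410, y_1 = 340, r_1 = 45, x_2 = 130, y_2 = 175, r_2 = 65, x_3 = 375, y_3 = 245, r_3 = 70, x_4 = 105, y_4 = 185, r_4 = 40, x0_5 = 330, y0_5 = 170, x_6 = 345, y_6 = 105, r_6 = 40, x0_7 = 280, y0_7 = 285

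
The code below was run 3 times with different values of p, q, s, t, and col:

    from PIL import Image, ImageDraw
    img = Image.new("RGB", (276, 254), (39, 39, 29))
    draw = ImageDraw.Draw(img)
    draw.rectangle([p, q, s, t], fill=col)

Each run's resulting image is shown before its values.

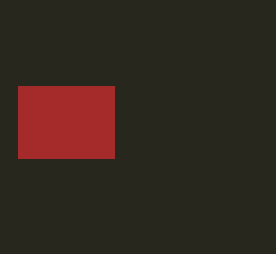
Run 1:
p = 18; q = 86; s = 114; t = 158; col = 'brown'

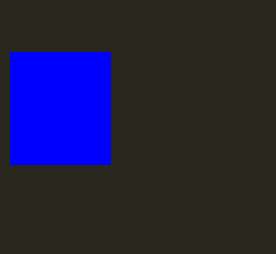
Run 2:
p = 10
q = 52
s = 110
t = 164
col = 'blue'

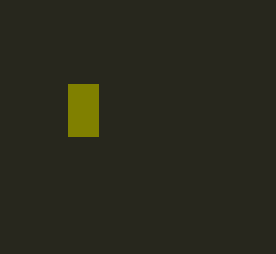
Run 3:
p = 68; q = 84; s = 98; t = 136; col = 'olive'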